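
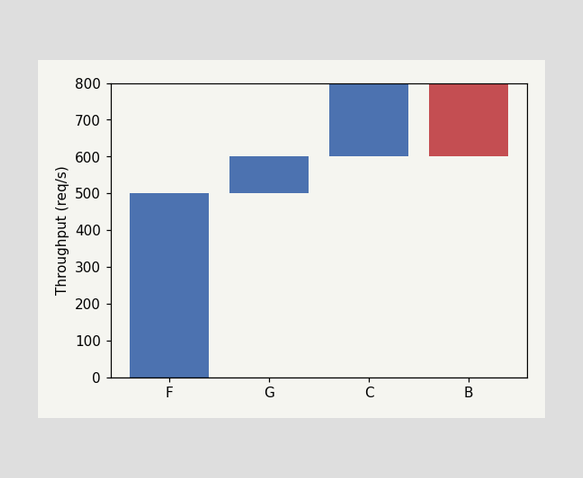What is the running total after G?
600req/s

After G the running total reaches 600req/s.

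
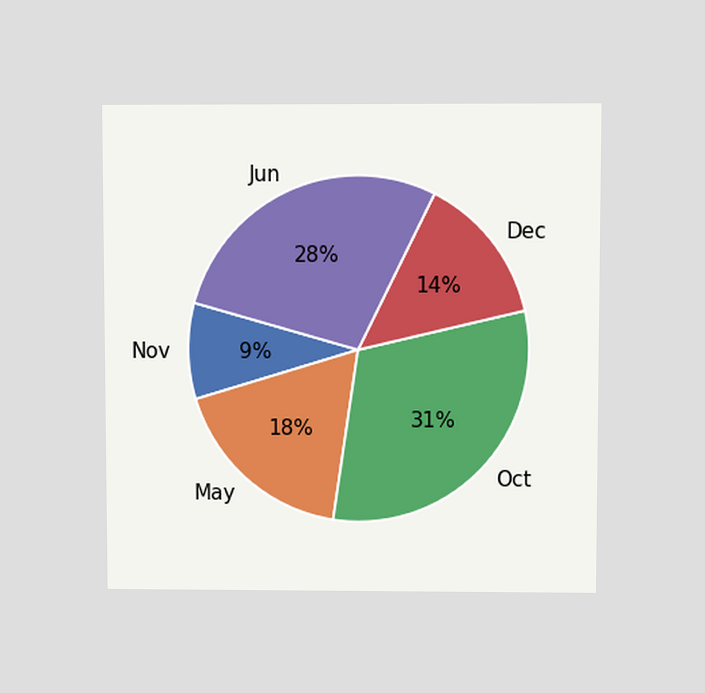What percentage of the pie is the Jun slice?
28%

The chart is viewed at a slight angle. The Jun slice takes up 28% of the pie.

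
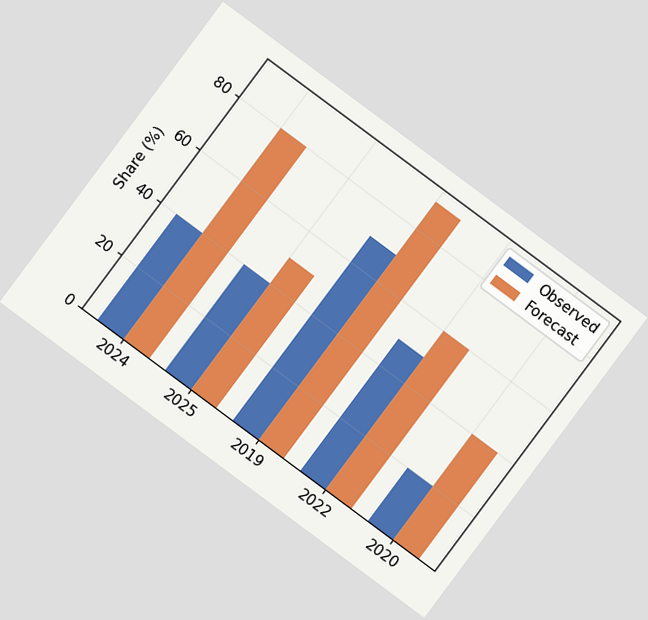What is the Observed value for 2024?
The chart is tilted about 37° clockwise. The Observed bar at 2024 reaches 40% on the y-axis.

40%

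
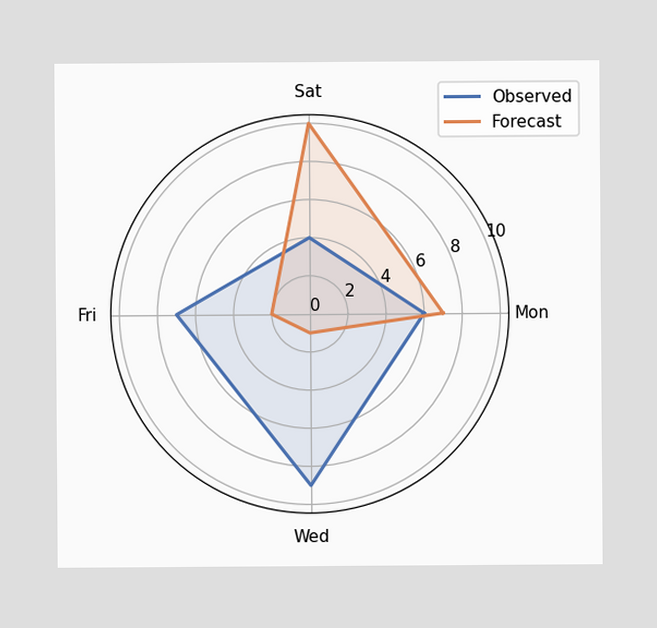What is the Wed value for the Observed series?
On the Wed axis, Observed reaches 9.

9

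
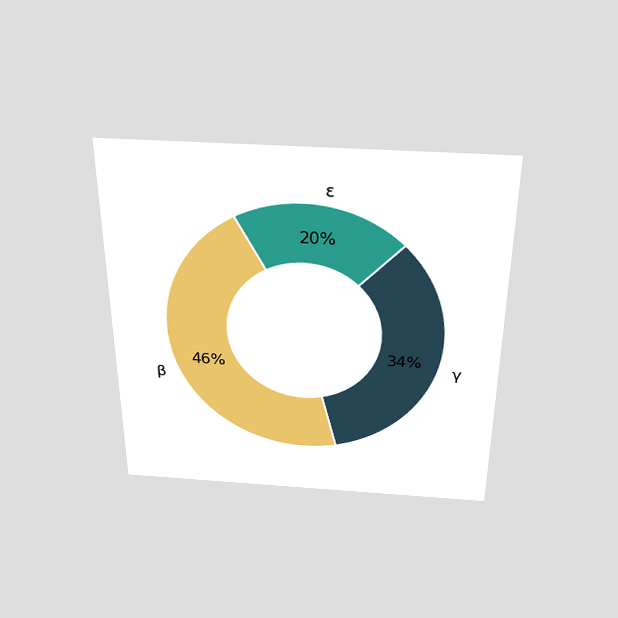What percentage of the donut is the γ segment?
34%

The chart is viewed slightly from above. The γ segment takes up 34% of the ring.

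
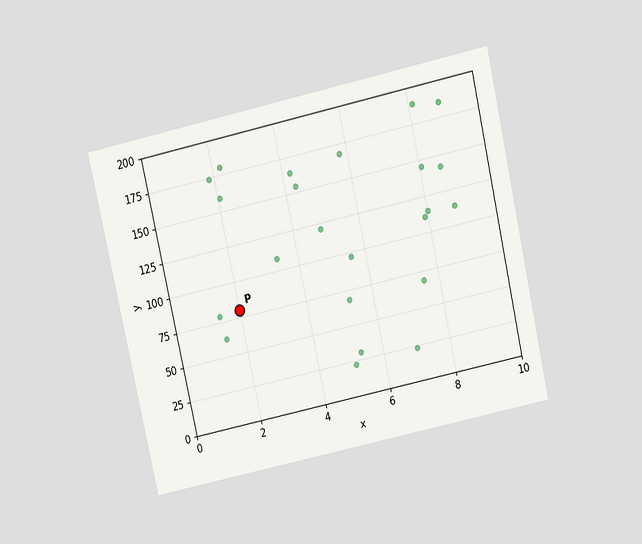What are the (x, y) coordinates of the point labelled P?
(2, 80)

The chart is tilted about 13° counter-clockwise and viewed slightly from above. Following the gridlines from P to each axis, P sits at (2, 80).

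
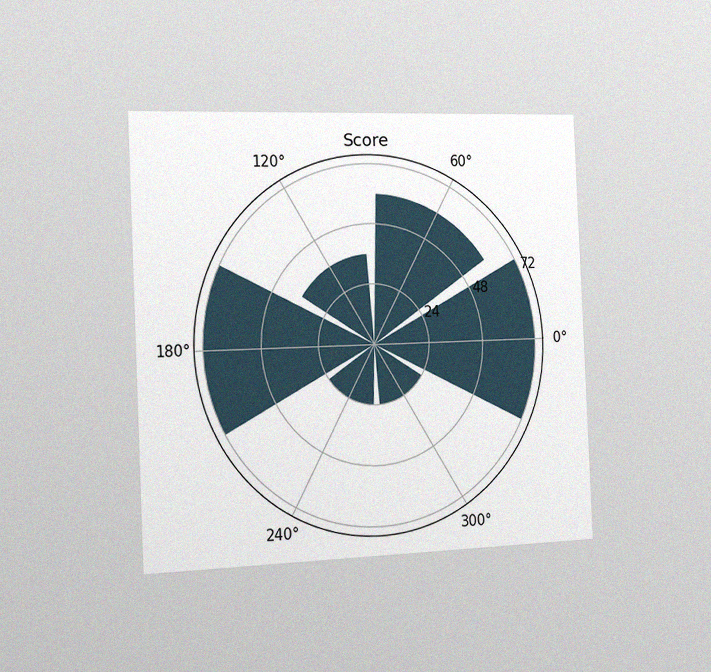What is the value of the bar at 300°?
24

The chart is tilted about 3° counter-clockwise and viewed slightly from the left, with some photo noise. The bar at 300° reaches 24 on the radial axis.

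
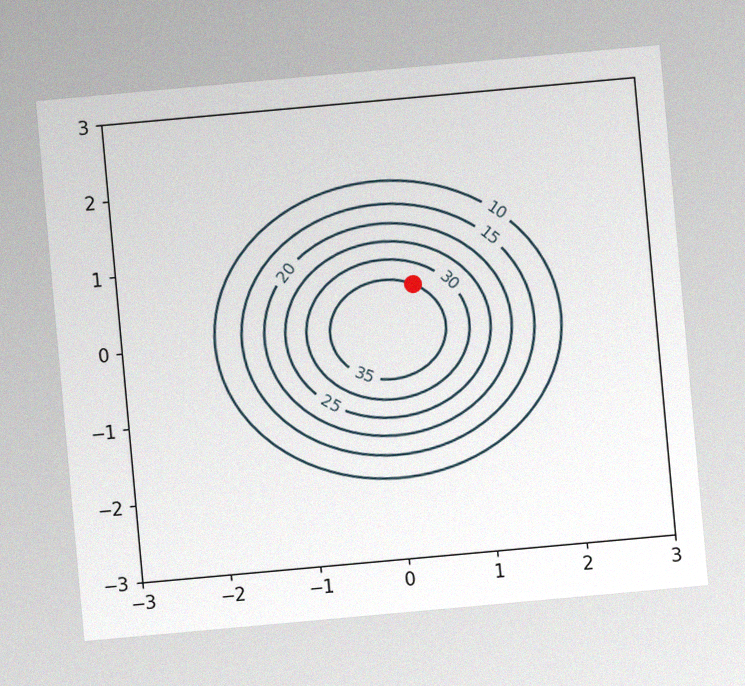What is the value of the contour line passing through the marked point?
35

The chart is tilted about 5° counter-clockwise, with some photo noise. The marked point sits on the contour labelled 35.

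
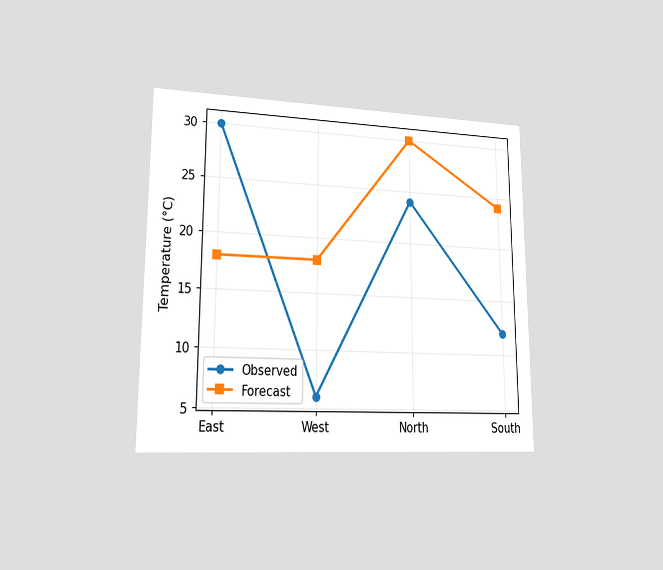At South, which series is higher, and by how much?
Forecast, by 12°C

The chart is viewed at a slight angle. At South, Forecast sits above the other line by 12°C.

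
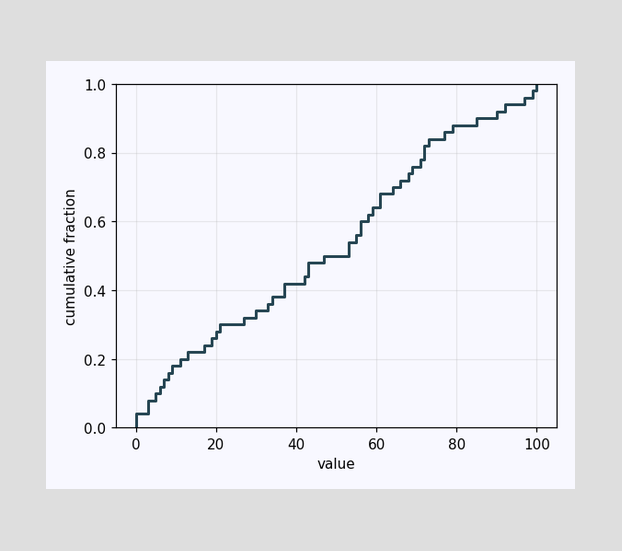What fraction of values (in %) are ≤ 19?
26%

At x=19 the ECDF step is at 26%.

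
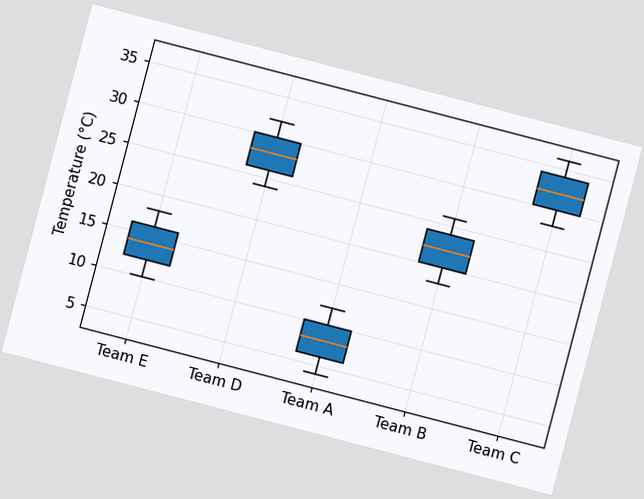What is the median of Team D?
28°C

The chart is tilted about 15° clockwise. The median line in the Team D box sits at 28°C.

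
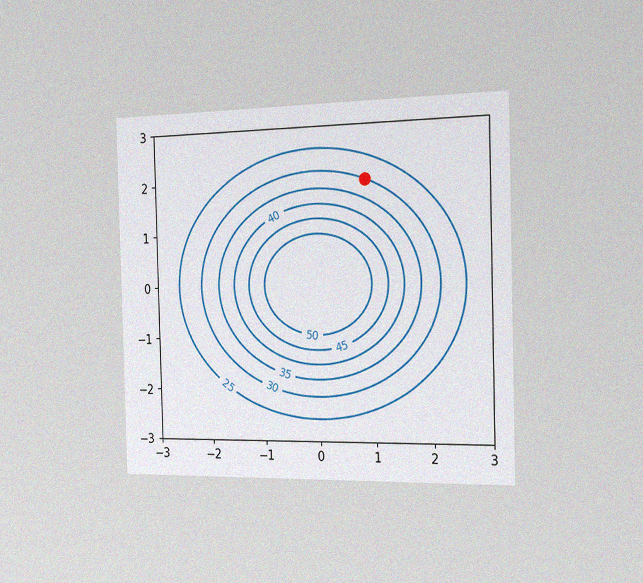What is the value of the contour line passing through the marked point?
30

The chart is viewed slightly from the right, with some photo noise. The marked point sits on the contour labelled 30.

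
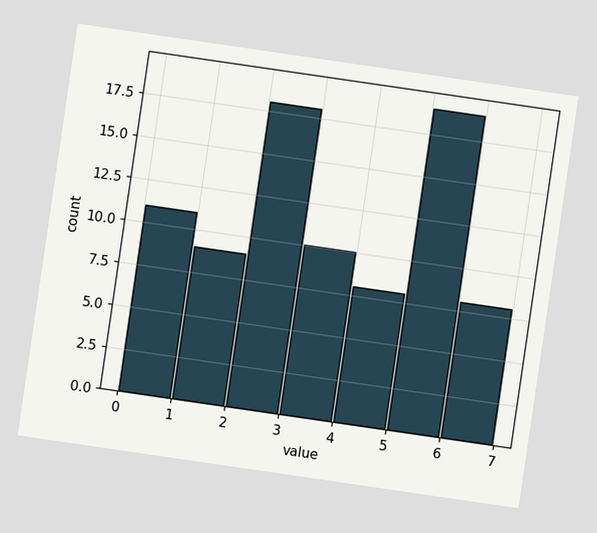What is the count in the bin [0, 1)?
11

The chart is tilted about 8° clockwise. The [0, 1) bin has height 11.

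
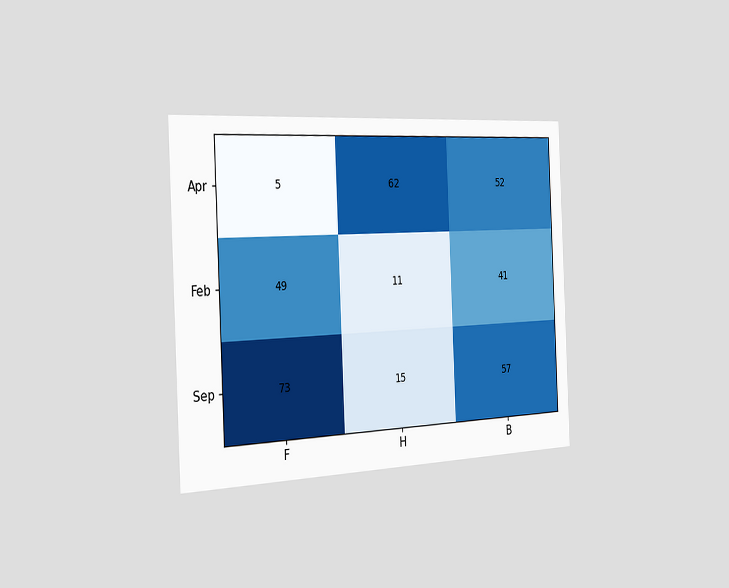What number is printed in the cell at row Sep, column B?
57

The chart is tilted about 3° counter-clockwise and viewed slightly from the left. The (Sep, B) cell reads 57.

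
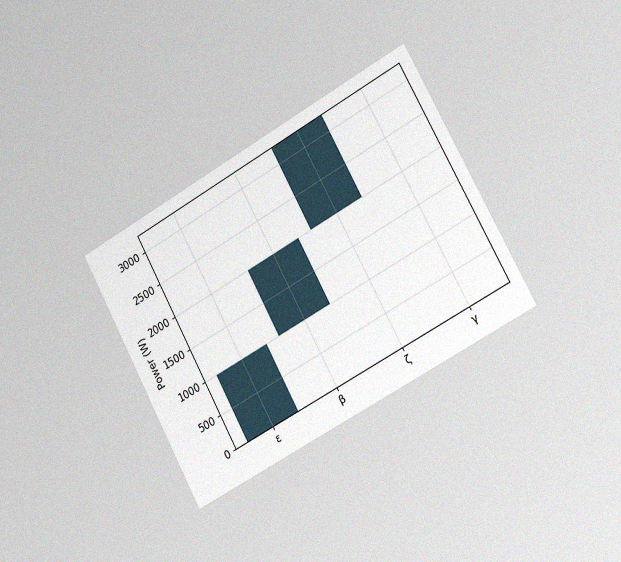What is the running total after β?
The chart is tilted about 29° counter-clockwise and viewed slightly from the right, with some photo noise. After β the running total reaches 2000W.

2000W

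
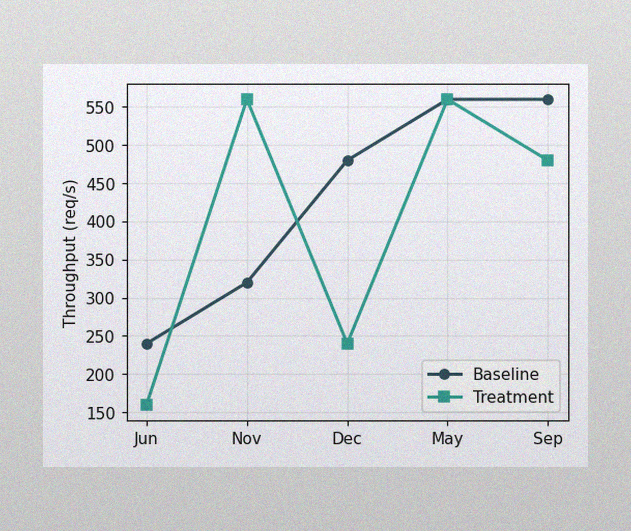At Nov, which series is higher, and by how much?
The image has some photo noise and uneven lighting. At Nov, Treatment sits above the other line by 240req/s.

Treatment, by 240req/s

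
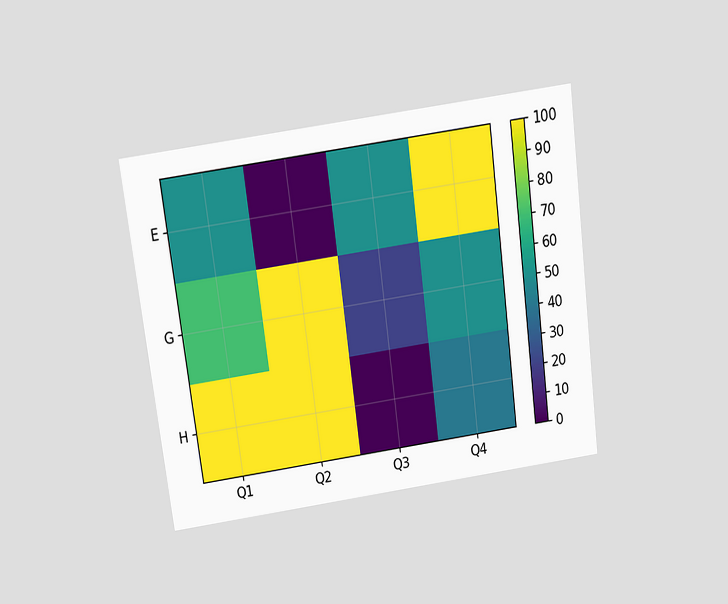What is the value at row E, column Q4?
100

The chart is tilted about 7° counter-clockwise and viewed slightly from above. Matching cell (E, Q4) against the colorbar gives 100.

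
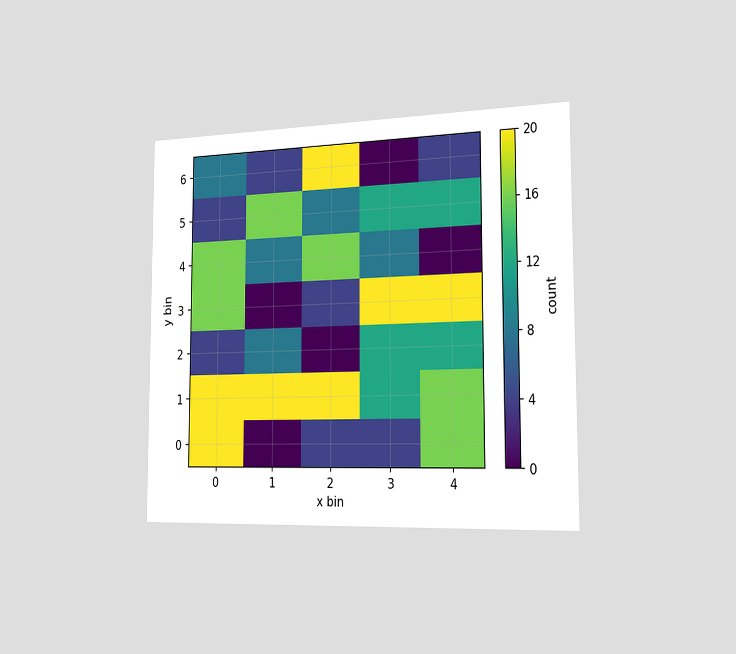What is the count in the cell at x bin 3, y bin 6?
The chart is viewed slightly from the right. Matching the cell (3, 6) against the colorbar gives 0.

0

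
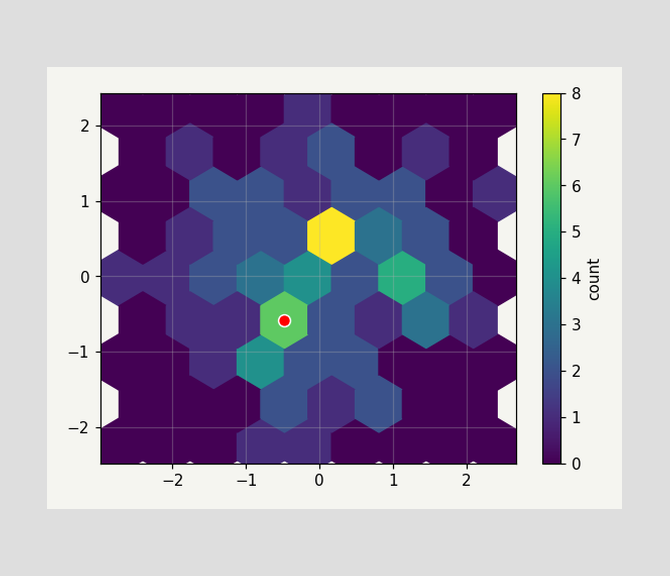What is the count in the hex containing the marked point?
The marked hex reads 6 on the colorbar.

6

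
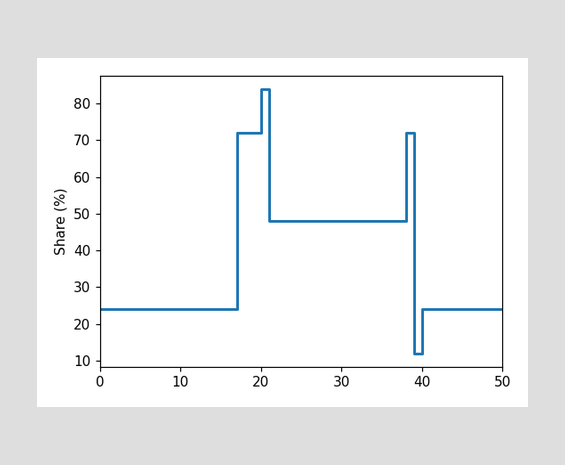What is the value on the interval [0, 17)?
On [0, 17) the step sits at 24%.

24%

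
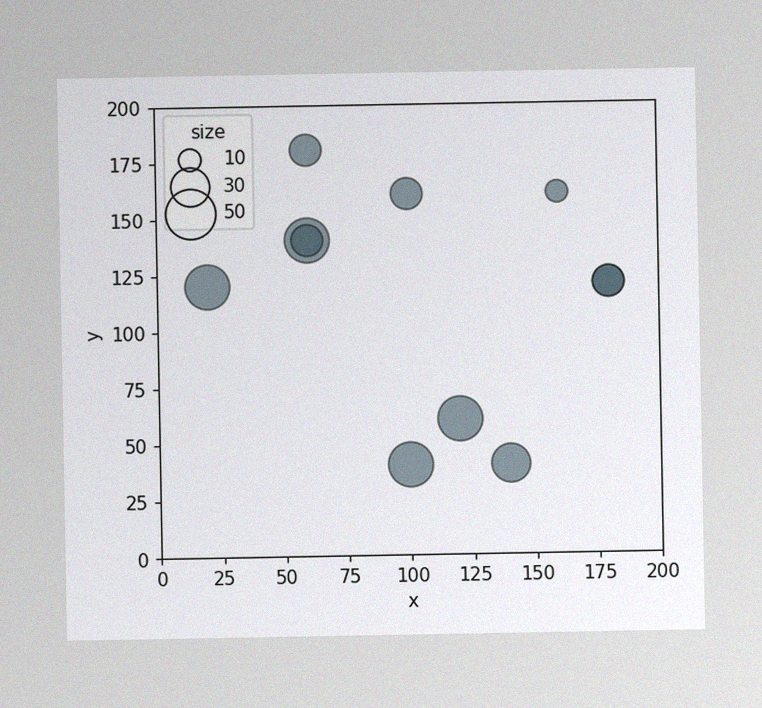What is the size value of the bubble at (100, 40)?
40

The image has some photo noise and uneven lighting. Matching the bubble at (100, 40) against the size legend gives 40.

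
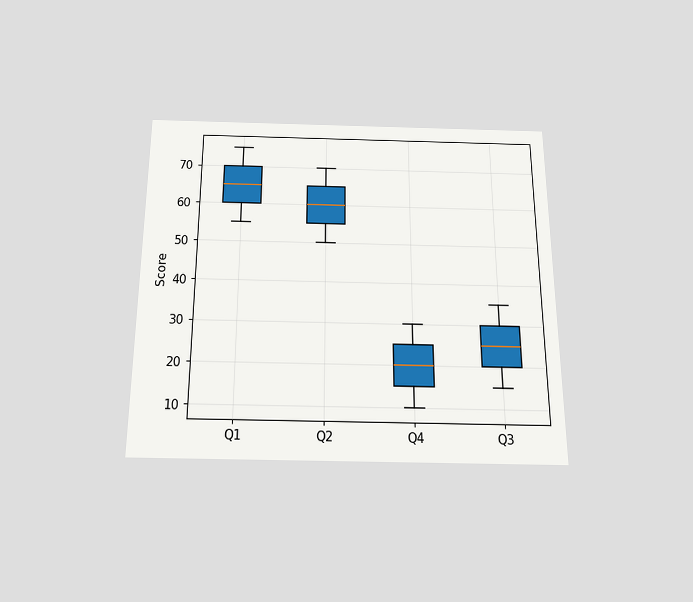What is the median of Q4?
The chart is viewed slightly from below. The median line in the Q4 box sits at 20.

20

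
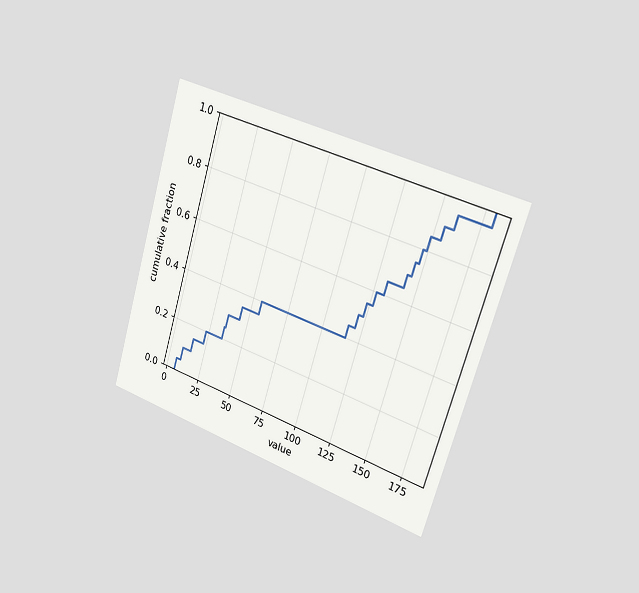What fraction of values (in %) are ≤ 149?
The chart is tilted about 17° clockwise and viewed slightly from the right. At x=149 the ECDF step is at 85%.

85%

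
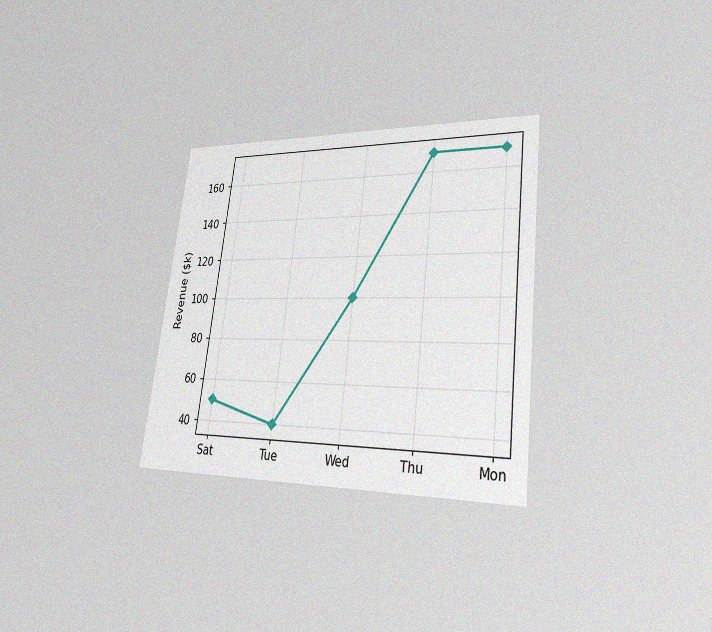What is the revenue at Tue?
$40k

The chart is tilted about 7° clockwise and viewed slightly from the right, with some photo noise. At Tue, the line is at $40k.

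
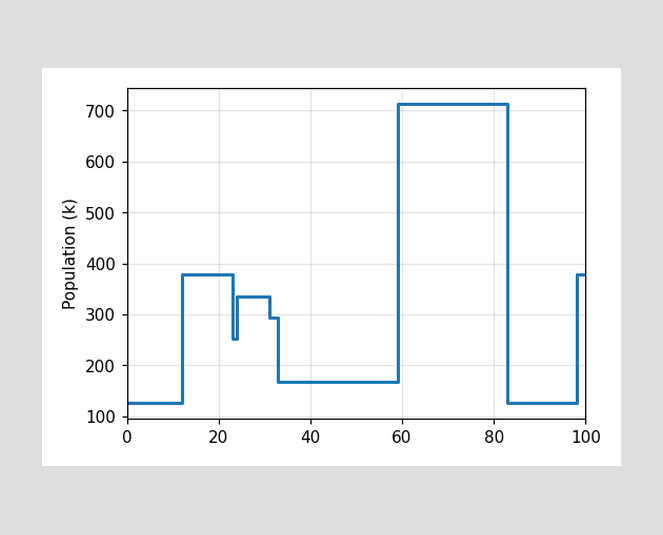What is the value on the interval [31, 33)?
On [31, 33) the step sits at 294k.

294k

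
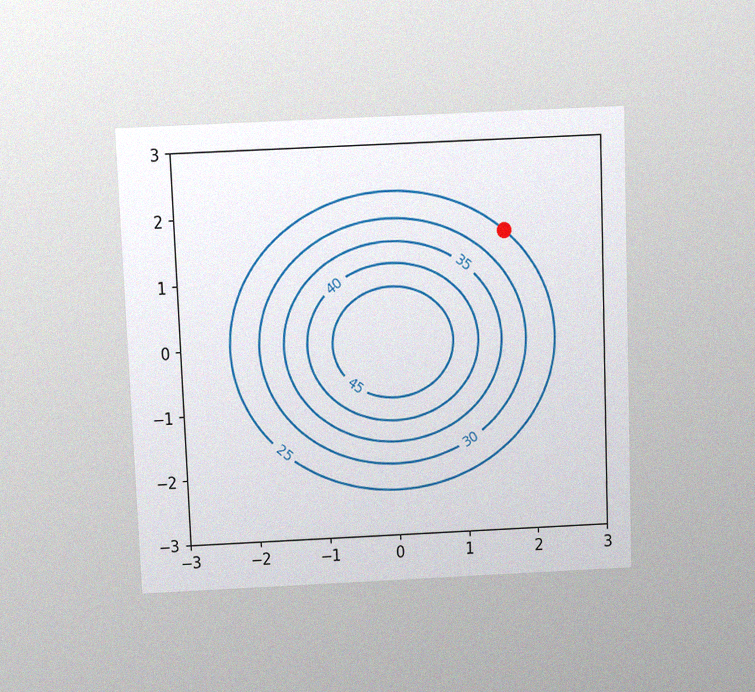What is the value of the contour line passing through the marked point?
25

The chart is tilted about 2° counter-clockwise and viewed slightly from above, with some photo noise. The marked point sits on the contour labelled 25.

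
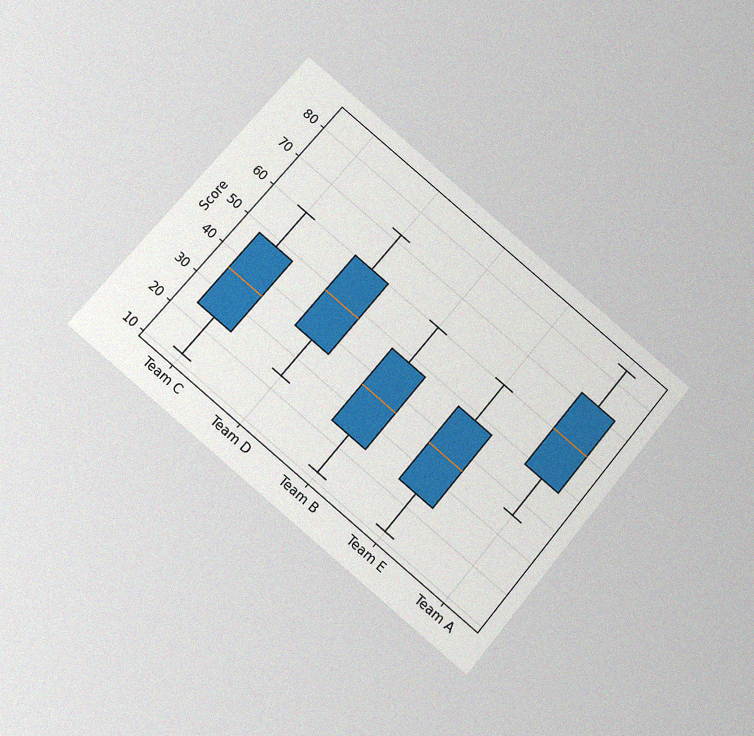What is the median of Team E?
The chart is tilted about 40° clockwise and viewed slightly from below, with some photo noise. The median line in the Team E box sits at 36.

36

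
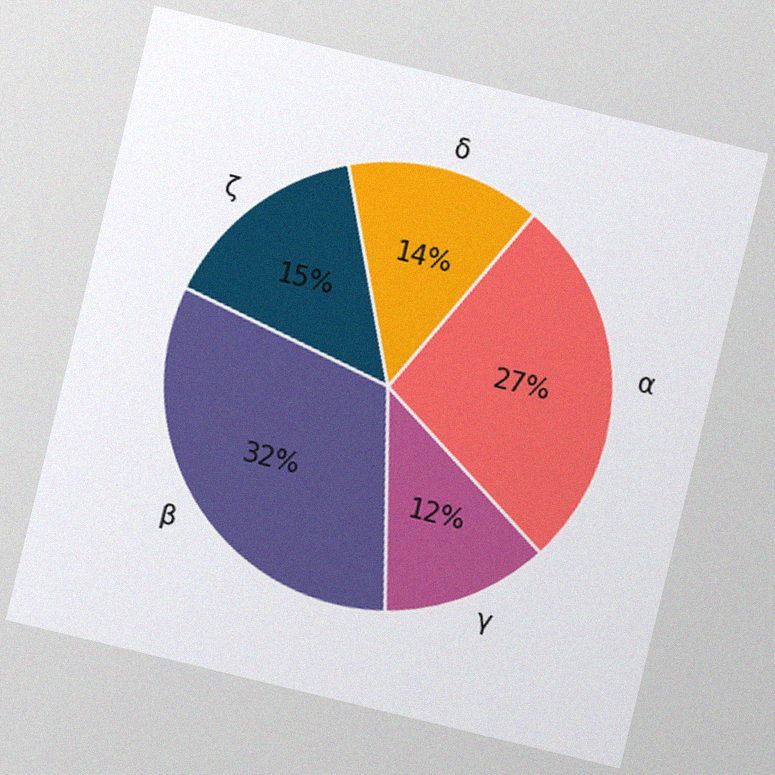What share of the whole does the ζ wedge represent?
The chart is tilted about 14° clockwise, with some photo noise. The ζ slice takes up 15% of the pie.

15%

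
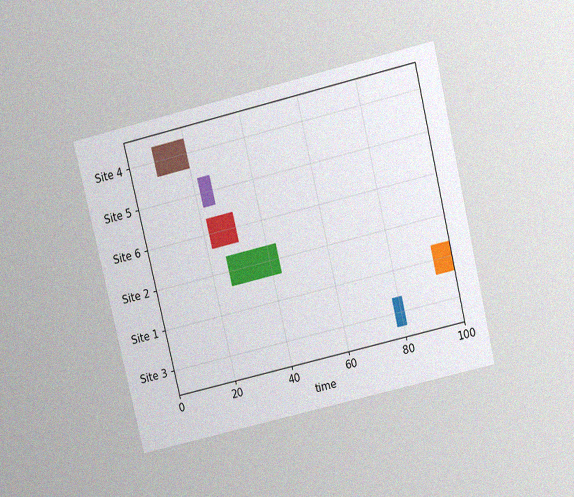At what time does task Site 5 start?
22

The chart is tilted about 13° counter-clockwise and viewed slightly from above, with some photo noise. The Site 5 bar begins at t=22.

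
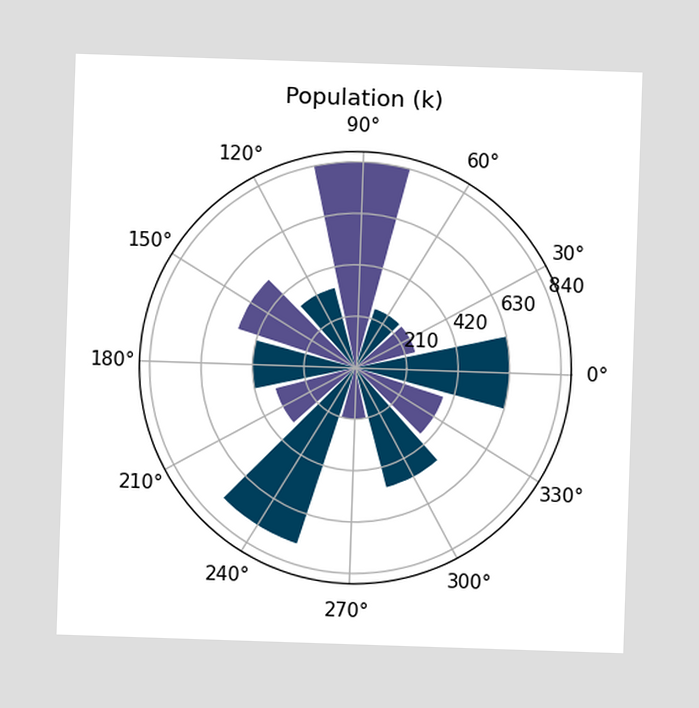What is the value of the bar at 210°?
The bar at 210° reaches 336k on the radial axis.

336k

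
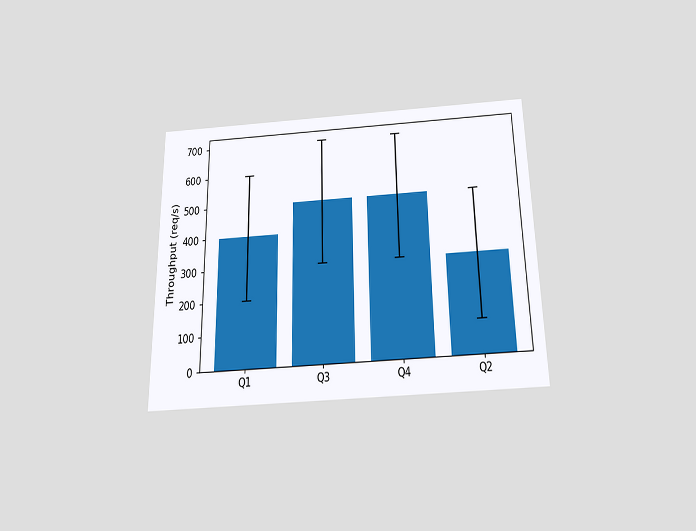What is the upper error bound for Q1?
The chart is viewed slightly from below. The Q1 bar's upper whisker reaches 600req/s.

600req/s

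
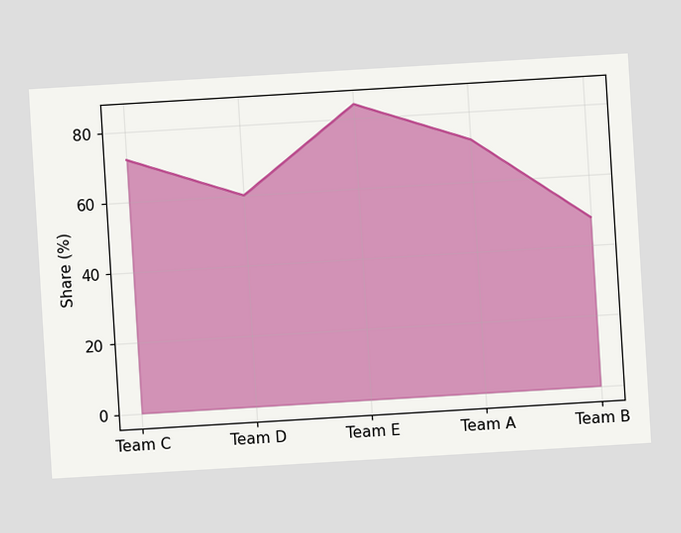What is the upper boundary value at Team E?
The chart is tilted about 3° counter-clockwise. At Team E the upper boundary is at 84%.

84%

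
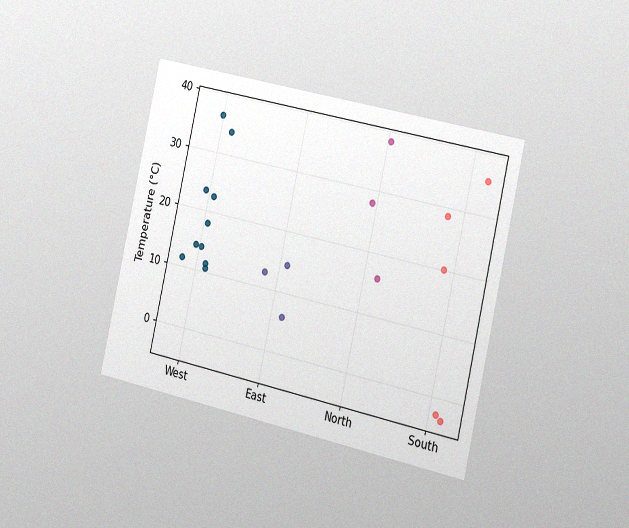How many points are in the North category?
The chart is tilted about 13° clockwise and viewed slightly from the right, with some photo noise. Counting the markers in the North column gives 3.

3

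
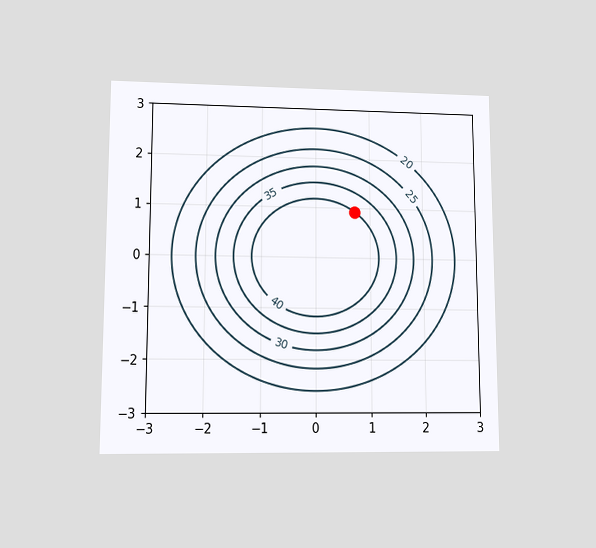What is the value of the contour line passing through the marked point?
The chart is viewed at a slight angle. The marked point sits on the contour labelled 40.

40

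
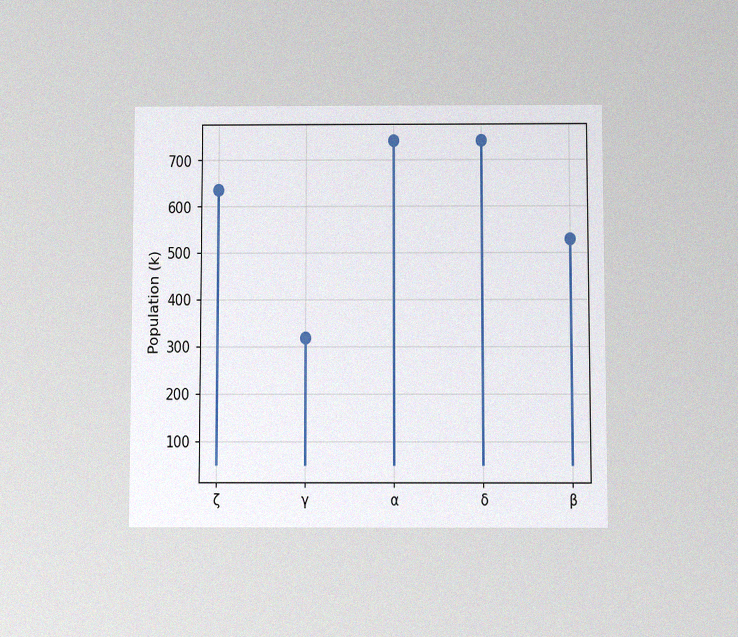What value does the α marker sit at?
The chart is viewed slightly from below, with some photo noise. The α marker sits at 742k.

742k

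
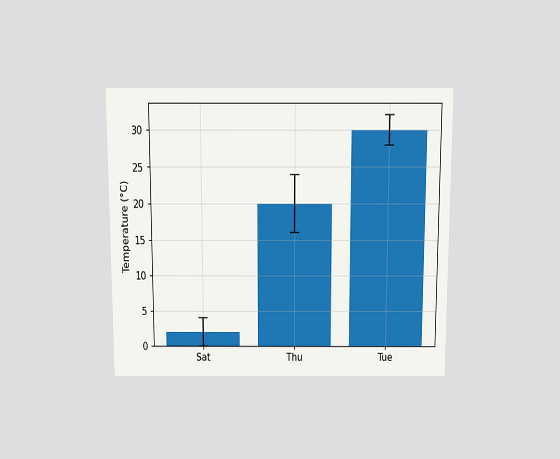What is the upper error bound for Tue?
32°C

The chart is viewed slightly from above. The Tue bar's upper whisker reaches 32°C.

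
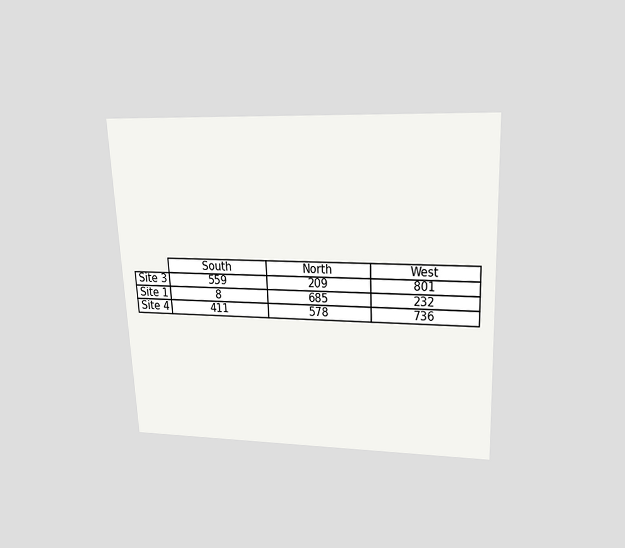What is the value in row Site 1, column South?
The chart is tilted about 3° counter-clockwise and viewed slightly from above. The (Site 1, South) cell reads 8.

8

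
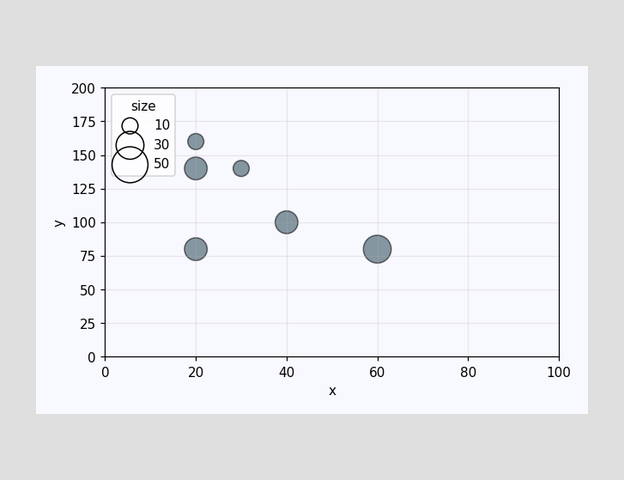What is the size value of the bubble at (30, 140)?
Matching the bubble at (30, 140) against the size legend gives 10.

10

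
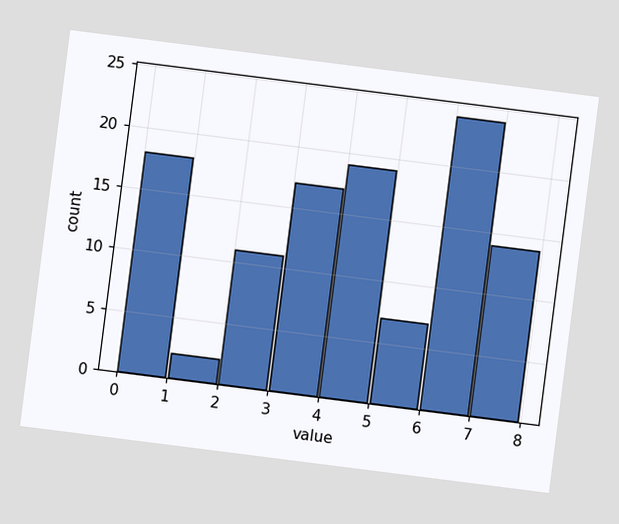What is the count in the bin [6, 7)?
The chart is tilted about 7° clockwise. The [6, 7) bin has height 24.

24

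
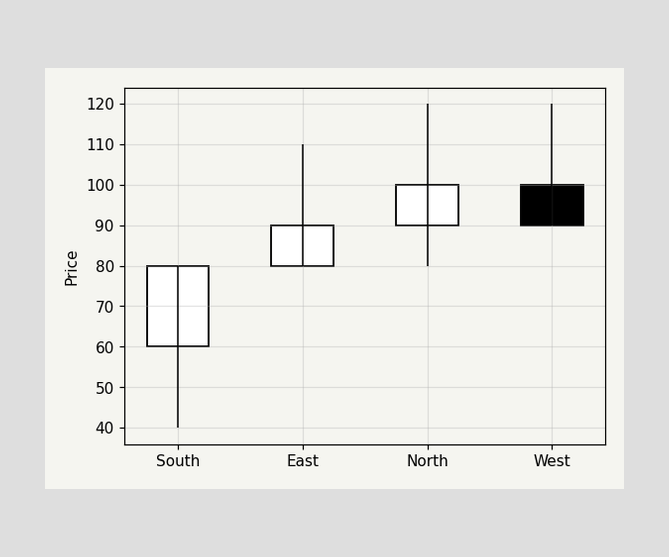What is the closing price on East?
90

The East candle closes at 90.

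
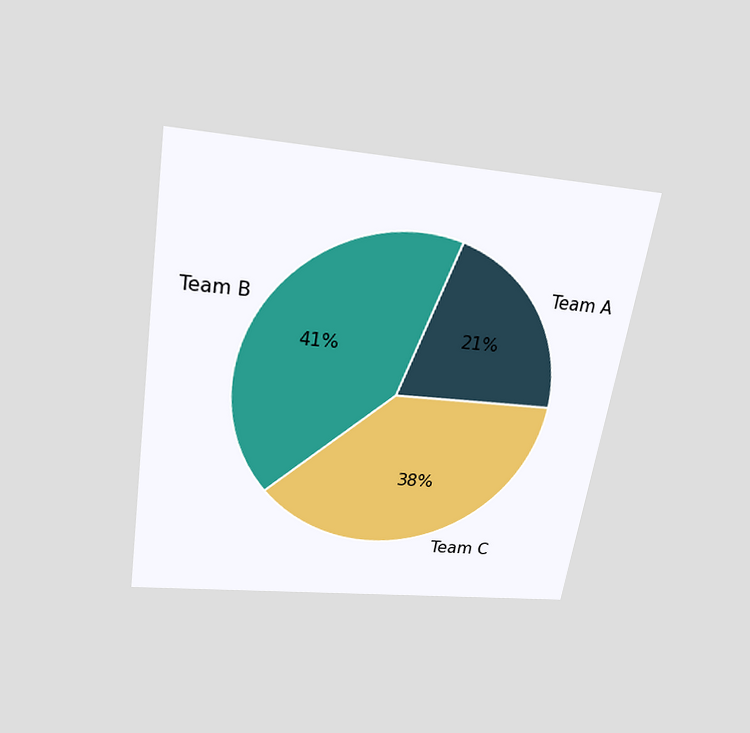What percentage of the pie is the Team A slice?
The chart is tilted about 9° clockwise and viewed slightly from above. The Team A slice takes up 21% of the pie.

21%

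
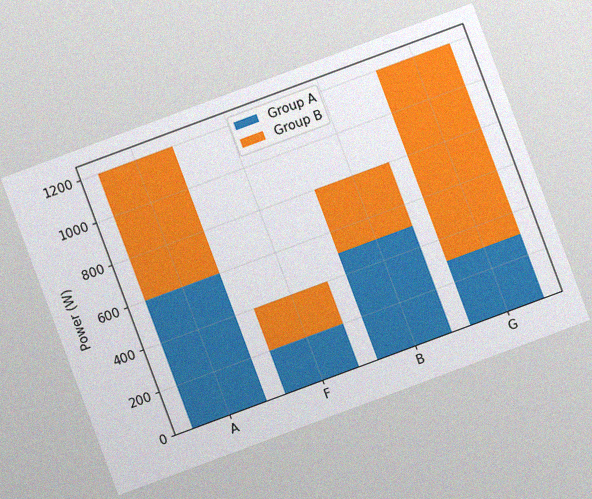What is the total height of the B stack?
800W

The chart is tilted about 20° counter-clockwise, with some photo noise. The B stack's top reaches 800W on the y-axis.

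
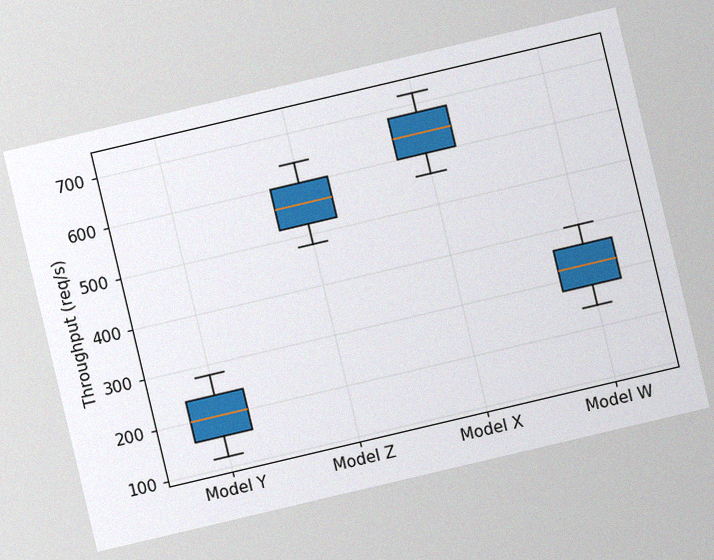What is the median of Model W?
The chart is tilted about 13° counter-clockwise, with some photo noise. The median line in the Model W box sits at 320req/s.

320req/s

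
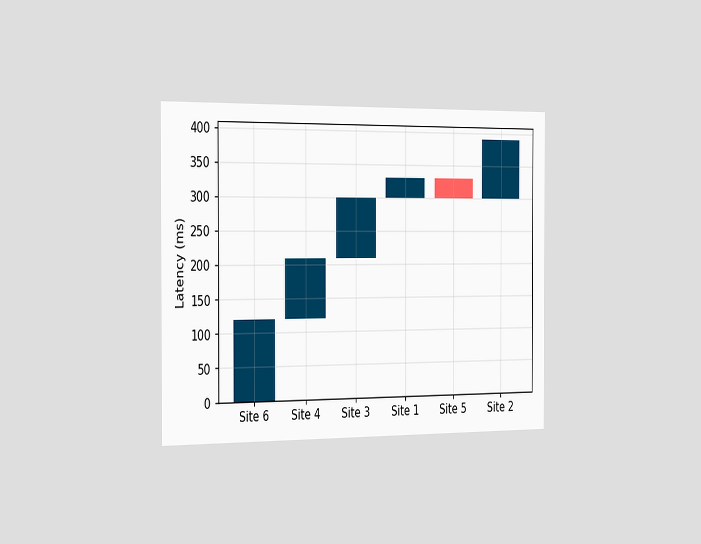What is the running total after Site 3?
300ms

The chart is viewed slightly from the left. After Site 3 the running total reaches 300ms.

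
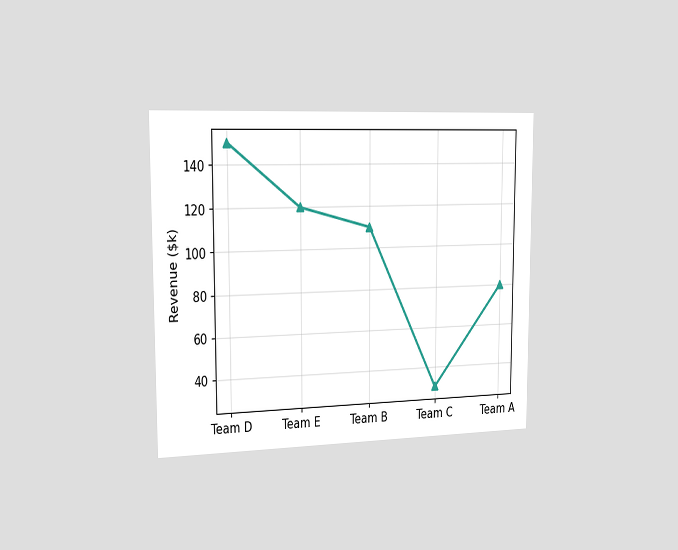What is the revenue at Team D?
The chart is viewed slightly from the left. At Team D, the line is at $150k.

$150k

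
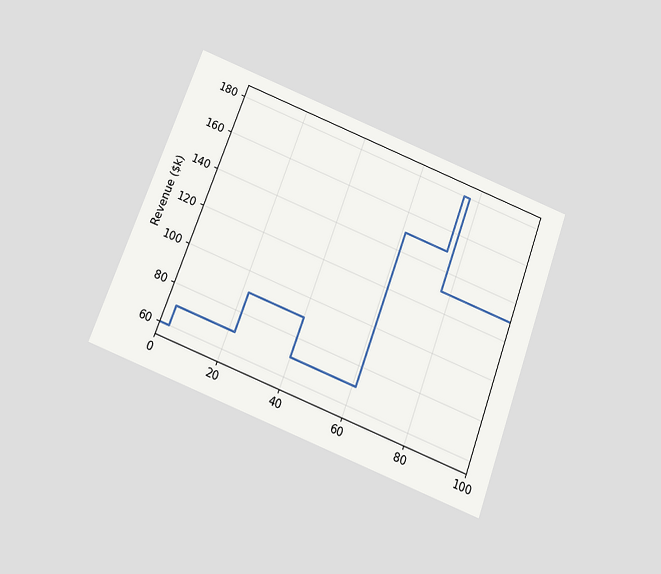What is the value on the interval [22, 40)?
$90k

The chart is tilted about 20° clockwise and viewed slightly from below. On [22, 40) the step sits at $90k.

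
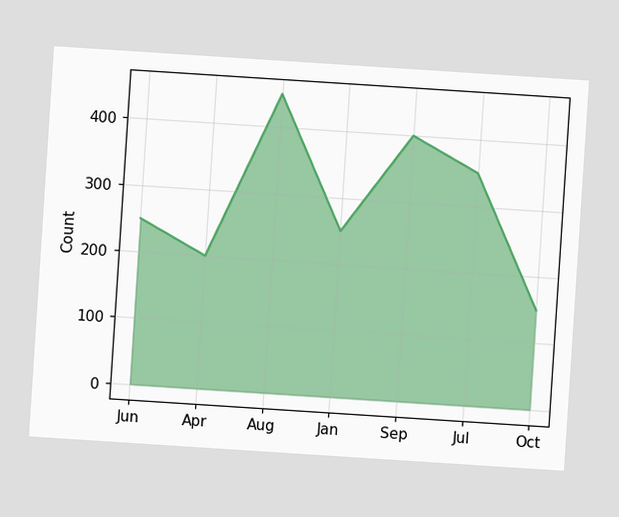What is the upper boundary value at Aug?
450

The chart is tilted about 4° clockwise. At Aug the upper boundary is at 450.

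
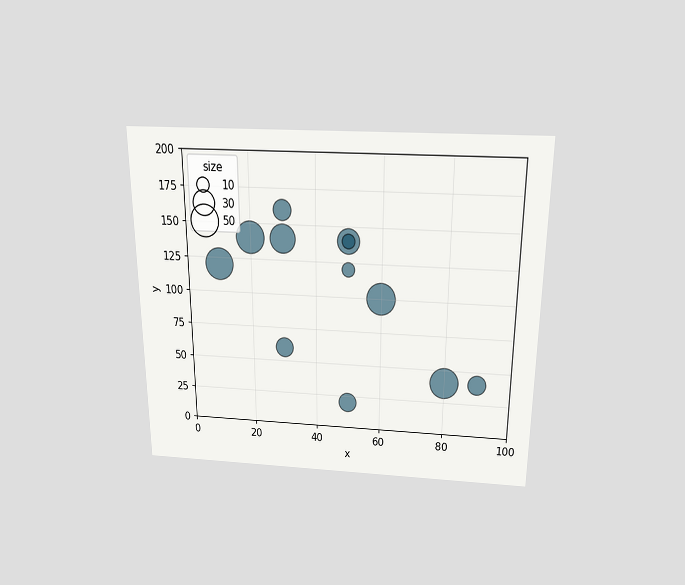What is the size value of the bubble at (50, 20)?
20

The chart is viewed slightly from above. Matching the bubble at (50, 20) against the size legend gives 20.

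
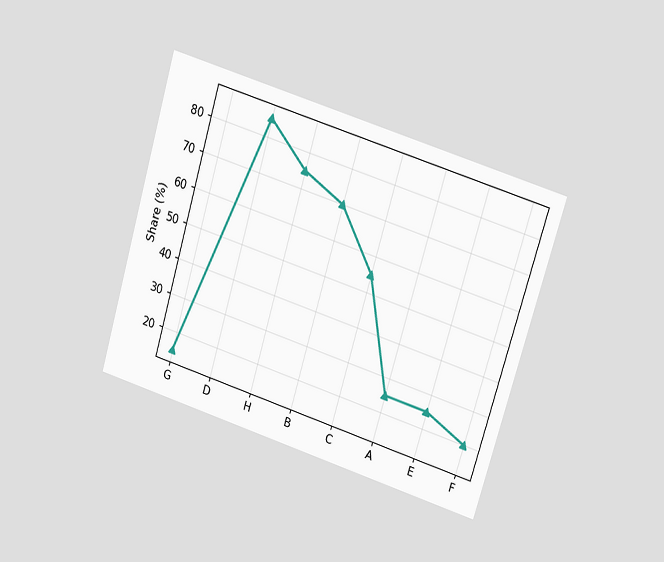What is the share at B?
The chart is tilted about 17° clockwise and viewed at a slight angle. At B, the line is at 70%.

70%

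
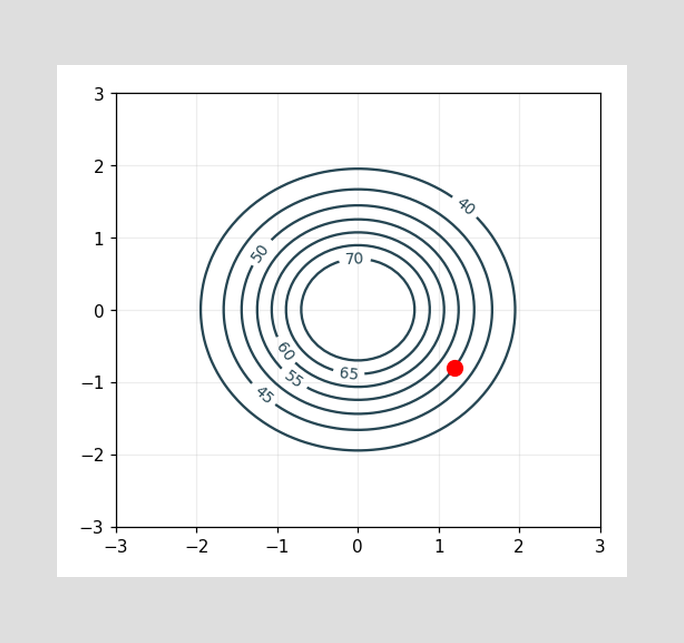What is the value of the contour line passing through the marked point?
The marked point sits on the contour labelled 50.

50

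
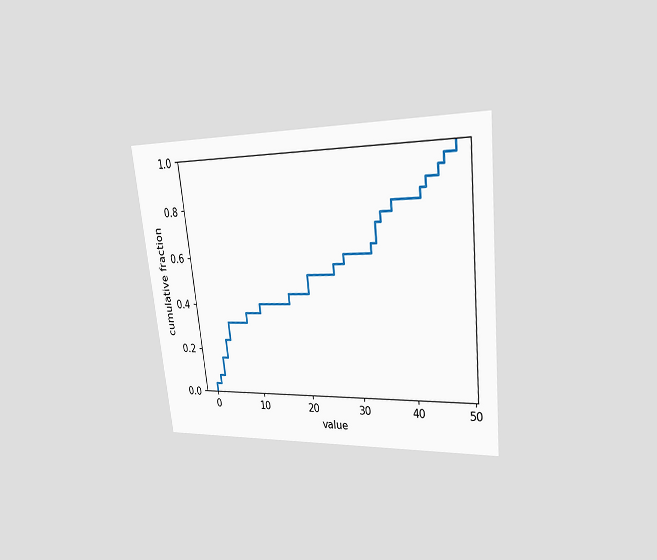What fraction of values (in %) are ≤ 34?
72%

The chart is tilted about 6° counter-clockwise and viewed at a slight angle. At x=34 the ECDF step is at 72%.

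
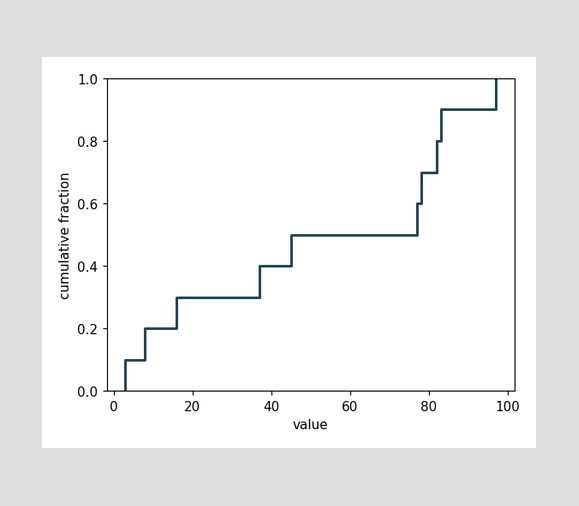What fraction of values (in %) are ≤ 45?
50%

At x=45 the ECDF step is at 50%.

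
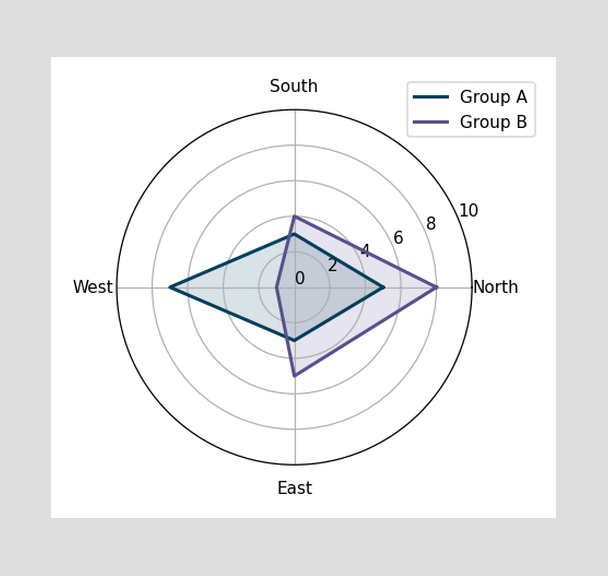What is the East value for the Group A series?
On the East axis, Group A reaches 3.

3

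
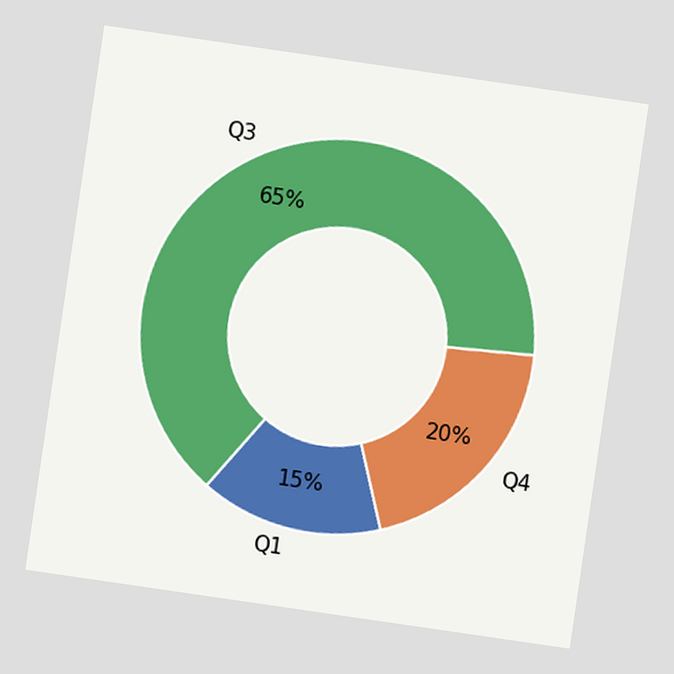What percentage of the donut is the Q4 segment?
The chart is tilted about 8° clockwise. The Q4 segment takes up 20% of the ring.

20%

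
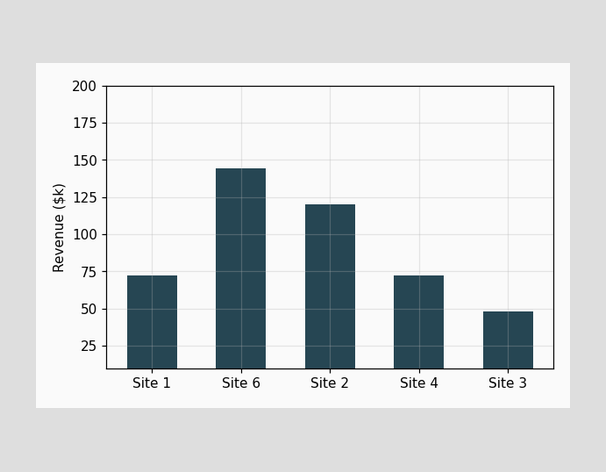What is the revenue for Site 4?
Reading along the chart's y-axis, the Site 4 bar reaches $72k.

$72k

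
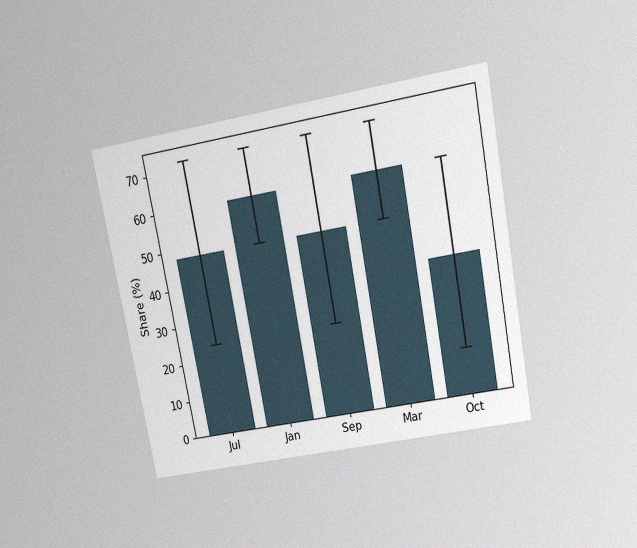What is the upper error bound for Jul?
72%

The chart is tilted about 11° counter-clockwise and viewed slightly from above, with some photo noise. The Jul bar's upper whisker reaches 72%.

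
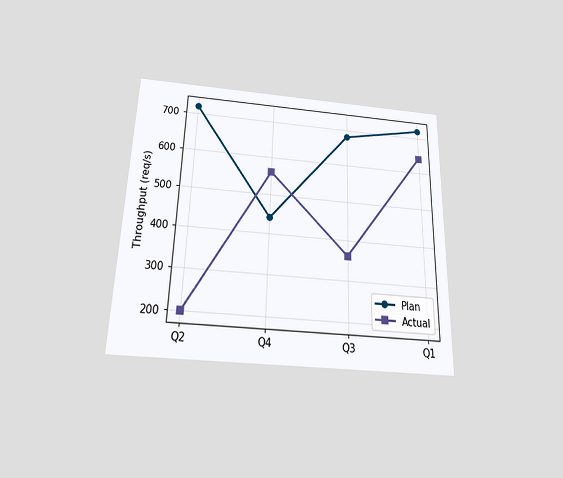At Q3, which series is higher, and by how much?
Plan, by 320req/s

The chart is viewed slightly from below. At Q3, Plan sits above the other line by 320req/s.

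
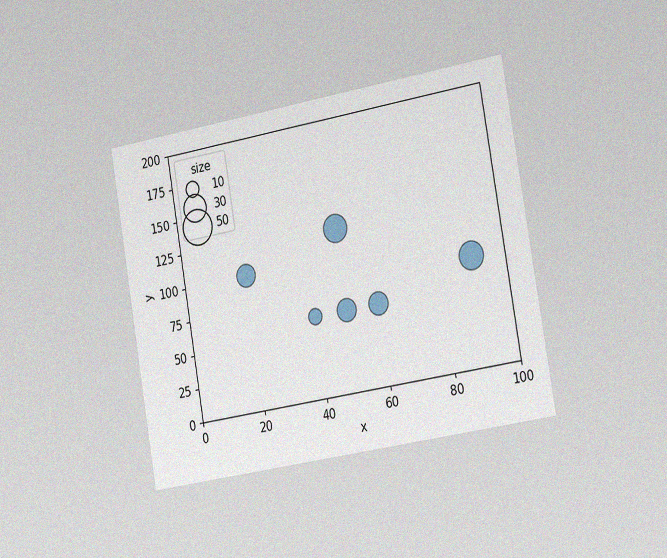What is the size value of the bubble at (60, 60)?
20

The chart is tilted about 10° counter-clockwise and viewed slightly from the right, with some photo noise. Matching the bubble at (60, 60) against the size legend gives 20.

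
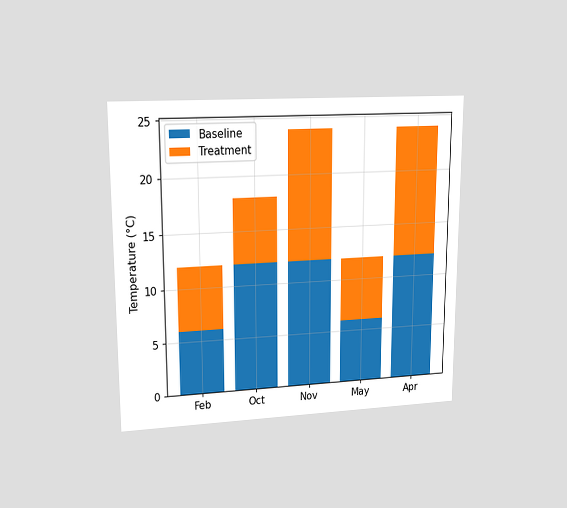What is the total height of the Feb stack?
12°C

The chart is viewed at a slight angle. The Feb stack's top reaches 12°C on the y-axis.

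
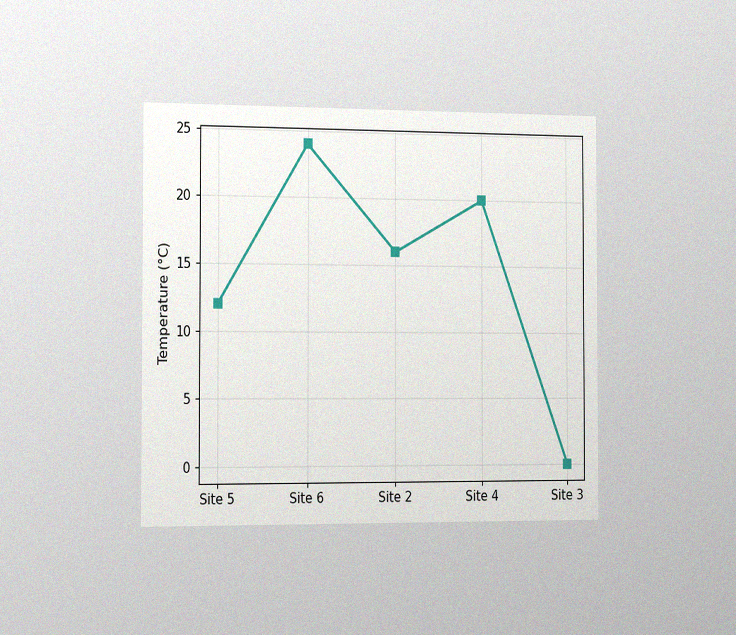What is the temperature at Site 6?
The chart is viewed slightly from the left, with some photo noise. At Site 6, the line is at 24°C.

24°C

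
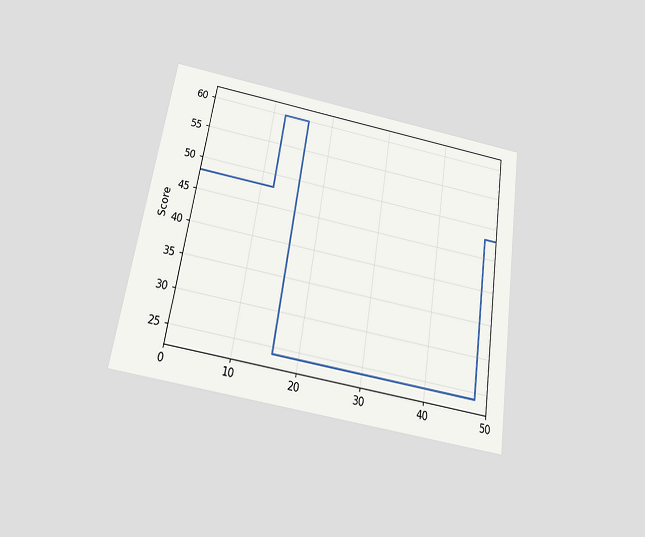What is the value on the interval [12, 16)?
The chart is tilted about 9° clockwise and viewed slightly from below. On [12, 16) the step sits at 60.

60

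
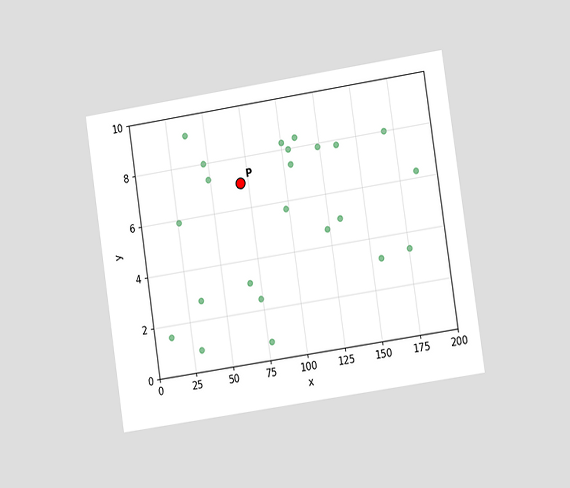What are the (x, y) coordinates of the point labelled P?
The chart is tilted about 8° counter-clockwise and viewed slightly from the right. Following the gridlines from P to each axis, P sits at (70, 7).

(70, 7)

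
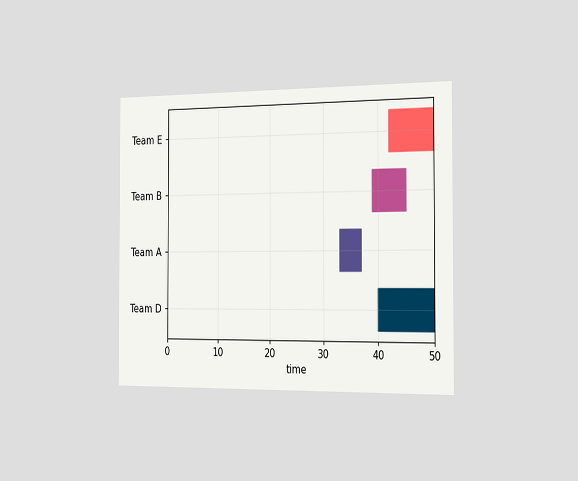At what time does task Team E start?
42

The chart is viewed slightly from the right. The Team E bar begins at t=42.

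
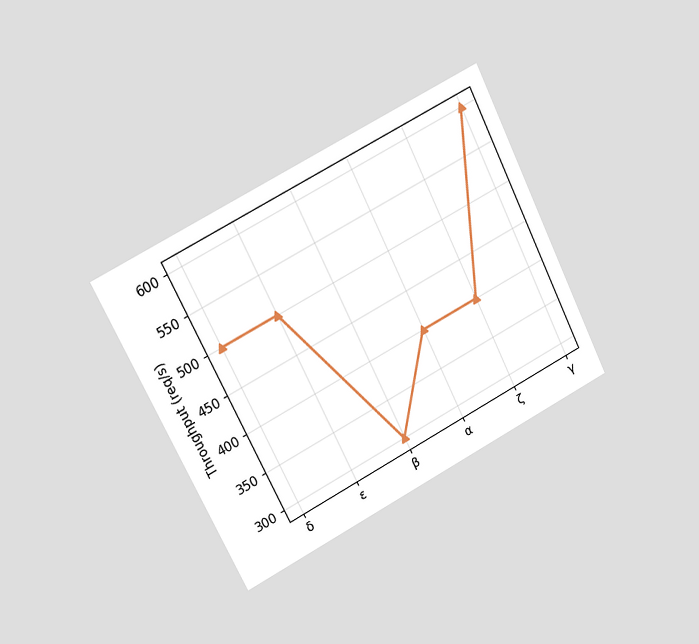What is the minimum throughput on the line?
300req/s

The chart is tilted about 27° counter-clockwise and viewed slightly from the left. The lowest point is at β, and reading across to the y-axis gives 300req/s.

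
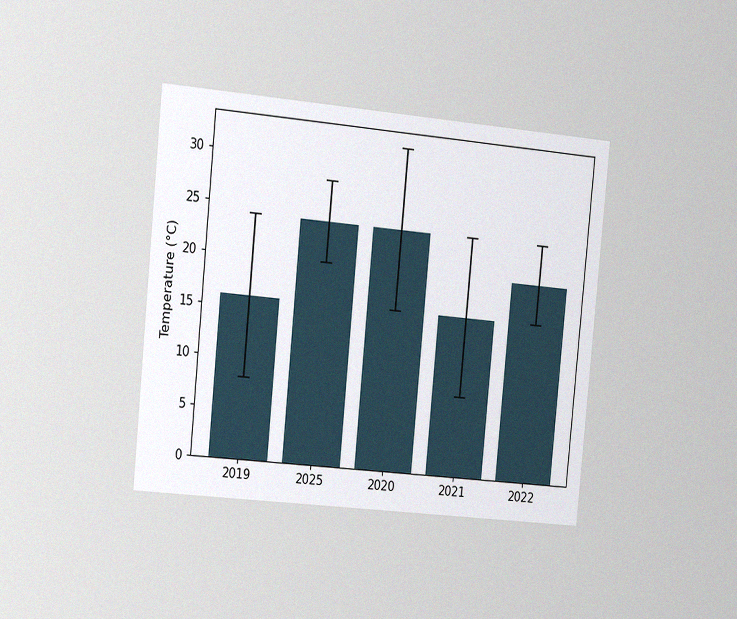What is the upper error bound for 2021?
The chart is tilted about 5° clockwise and viewed slightly from the left, with some photo noise. The 2021 bar's upper whisker reaches 24°C.

24°C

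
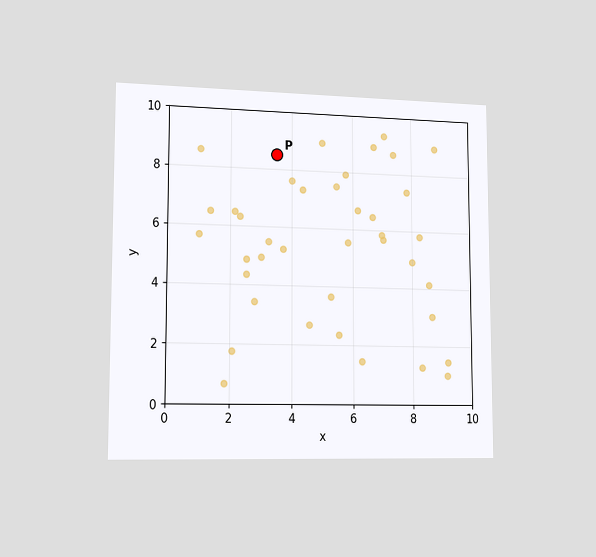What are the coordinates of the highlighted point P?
(3.5, 8.5)

The chart is viewed slightly from the left. Following the gridlines from P to each axis, P sits at (3.5, 8.5).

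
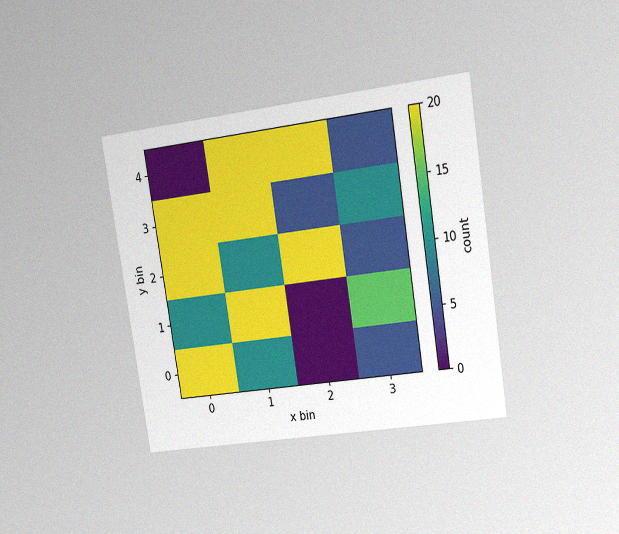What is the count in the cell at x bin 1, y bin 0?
10

The chart is tilted about 9° counter-clockwise and viewed slightly from the right, with some photo noise. Matching the cell (1, 0) against the colorbar gives 10.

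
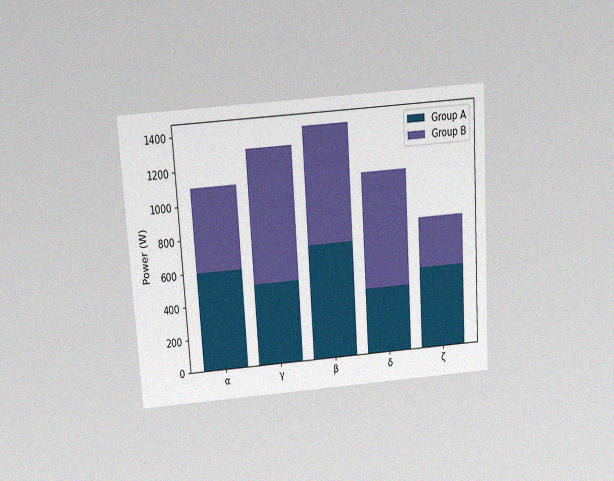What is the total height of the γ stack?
The chart is tilted about 4° counter-clockwise and viewed slightly from above, with some photo noise. The γ stack's top reaches 1300W on the y-axis.

1300W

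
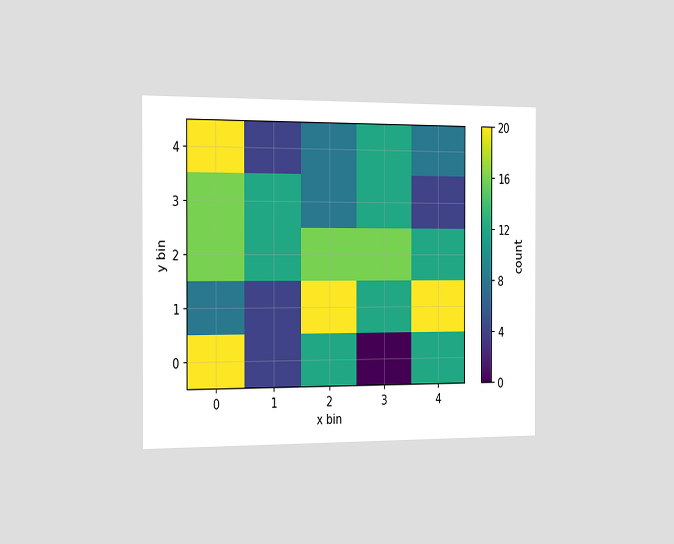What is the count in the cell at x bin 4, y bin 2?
12

The chart is viewed slightly from the left. Matching the cell (4, 2) against the colorbar gives 12.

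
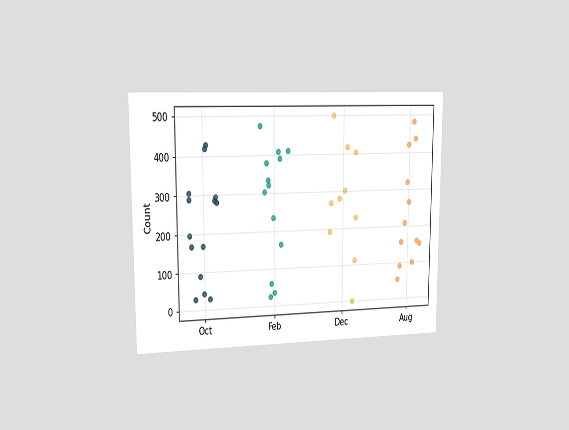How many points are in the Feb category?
13

The chart is viewed slightly from the left. Counting the markers in the Feb column gives 13.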